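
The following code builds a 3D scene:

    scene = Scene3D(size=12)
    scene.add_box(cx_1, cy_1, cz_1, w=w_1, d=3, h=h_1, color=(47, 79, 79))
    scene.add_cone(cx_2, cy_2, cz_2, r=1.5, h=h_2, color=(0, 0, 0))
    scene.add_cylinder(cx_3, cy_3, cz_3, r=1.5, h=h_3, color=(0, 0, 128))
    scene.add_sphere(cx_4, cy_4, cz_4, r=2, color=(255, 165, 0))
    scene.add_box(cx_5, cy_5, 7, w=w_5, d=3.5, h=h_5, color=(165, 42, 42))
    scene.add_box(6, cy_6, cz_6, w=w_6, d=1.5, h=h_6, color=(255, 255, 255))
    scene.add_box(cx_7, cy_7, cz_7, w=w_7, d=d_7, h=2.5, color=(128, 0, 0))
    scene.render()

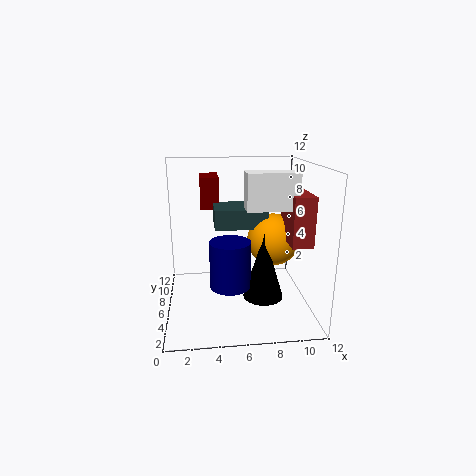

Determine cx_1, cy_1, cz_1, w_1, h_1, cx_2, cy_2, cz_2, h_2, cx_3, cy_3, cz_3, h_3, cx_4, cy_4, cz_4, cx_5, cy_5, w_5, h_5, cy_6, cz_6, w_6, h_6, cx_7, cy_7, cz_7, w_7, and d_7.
cx_1 = 4
cy_1 = 3.5
cz_1 = 7.5
w_1 = 4
h_1 = 1.5
cx_2 = 7.5
cy_2 = 2.5
cz_2 = 2.5
h_2 = 5
cx_3 = 5
cy_3 = 2.5
cz_3 = 3.5
h_3 = 3.5
cx_4 = 8.5
cy_4 = 4
cz_4 = 6.5
cx_5 = 9
cy_5 = 0.5
w_5 = 1.5
h_5 = 3.5
cy_6 = 1
cz_6 = 9.5
w_6 = 3.5
h_6 = 2.5
cx_7 = 3
cy_7 = 6
cz_7 = 8.5
w_7 = 1.5
d_7 = 3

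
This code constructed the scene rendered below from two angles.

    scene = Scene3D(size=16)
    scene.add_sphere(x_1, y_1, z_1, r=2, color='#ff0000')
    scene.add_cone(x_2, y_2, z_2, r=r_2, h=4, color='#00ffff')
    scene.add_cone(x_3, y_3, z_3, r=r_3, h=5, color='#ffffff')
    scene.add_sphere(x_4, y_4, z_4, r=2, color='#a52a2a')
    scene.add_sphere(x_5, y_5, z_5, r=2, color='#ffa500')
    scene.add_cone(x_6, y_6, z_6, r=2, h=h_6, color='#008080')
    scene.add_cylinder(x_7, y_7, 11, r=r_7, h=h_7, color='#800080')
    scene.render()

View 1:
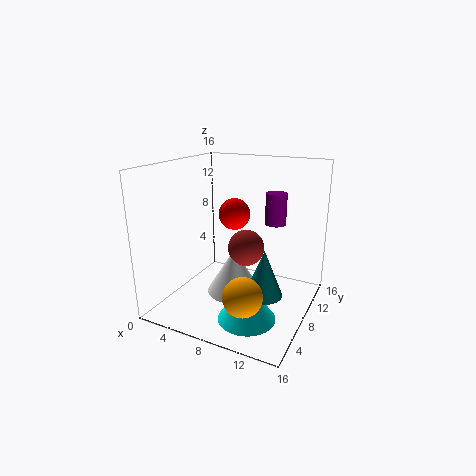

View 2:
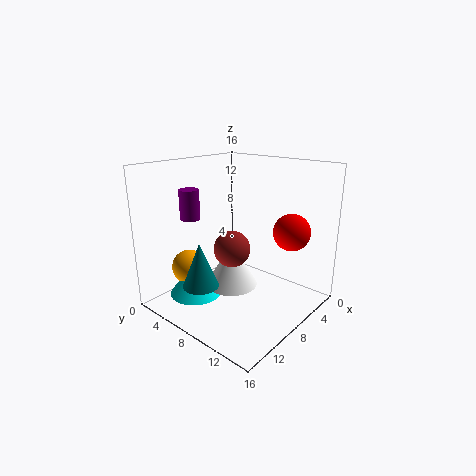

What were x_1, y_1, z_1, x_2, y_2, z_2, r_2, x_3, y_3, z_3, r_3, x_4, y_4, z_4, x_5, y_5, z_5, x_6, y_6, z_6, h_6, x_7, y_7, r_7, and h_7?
x_1 = 5; y_1 = 13; z_1 = 9; x_2 = 11; y_2 = 4; z_2 = 1; r_2 = 3; x_3 = 8; y_3 = 7; z_3 = 2; r_3 = 3; x_4 = 9; y_4 = 8; z_4 = 7; x_5 = 11; y_5 = 3; z_5 = 4; x_6 = 12; y_6 = 6; z_6 = 3; h_6 = 5; x_7 = 13; y_7 = 6; r_7 = 1; h_7 = 3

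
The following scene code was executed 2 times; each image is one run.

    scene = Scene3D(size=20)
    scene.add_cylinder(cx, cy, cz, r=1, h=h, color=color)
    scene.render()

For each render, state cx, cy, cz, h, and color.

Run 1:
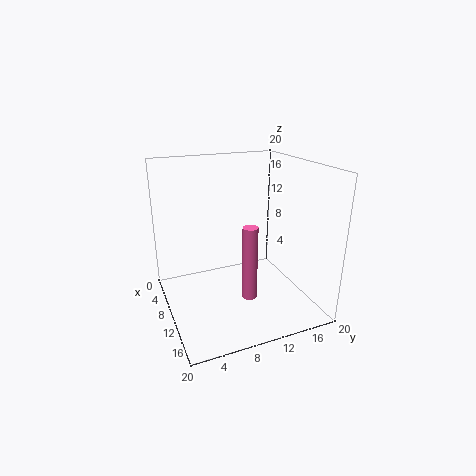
cx = 14
cy = 10
cz = 3
h = 10
color = 'hotpink'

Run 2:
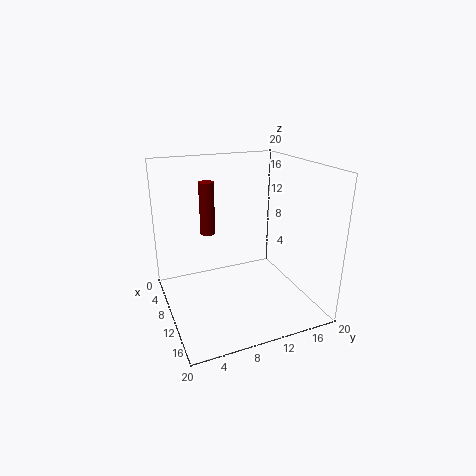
cx = 9
cy = 6
cz = 11
h = 7
color = 'maroon'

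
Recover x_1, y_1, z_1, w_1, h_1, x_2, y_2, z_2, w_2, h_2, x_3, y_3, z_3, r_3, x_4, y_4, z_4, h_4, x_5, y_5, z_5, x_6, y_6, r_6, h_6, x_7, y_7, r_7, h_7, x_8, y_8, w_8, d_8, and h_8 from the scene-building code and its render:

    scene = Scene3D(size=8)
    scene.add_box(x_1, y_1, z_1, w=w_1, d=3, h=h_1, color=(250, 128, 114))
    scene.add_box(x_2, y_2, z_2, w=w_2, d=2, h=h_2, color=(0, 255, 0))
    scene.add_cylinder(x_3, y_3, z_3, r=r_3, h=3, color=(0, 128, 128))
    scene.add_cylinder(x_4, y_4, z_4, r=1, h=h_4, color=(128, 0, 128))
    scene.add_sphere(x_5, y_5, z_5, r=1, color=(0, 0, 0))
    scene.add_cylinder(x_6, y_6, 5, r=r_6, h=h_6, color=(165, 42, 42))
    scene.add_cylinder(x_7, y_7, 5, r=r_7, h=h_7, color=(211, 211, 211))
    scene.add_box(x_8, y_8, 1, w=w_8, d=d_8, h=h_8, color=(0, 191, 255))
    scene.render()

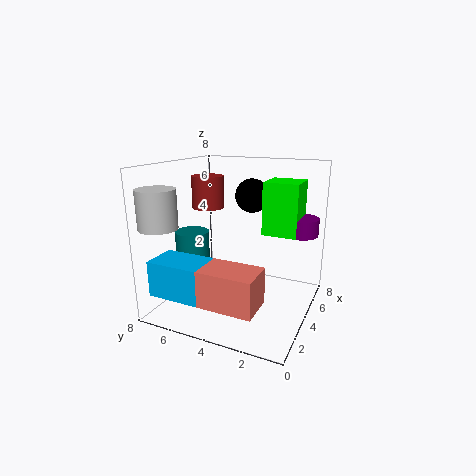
x_1 = 1; y_1 = 2; z_1 = 1; w_1 = 2; h_1 = 2; x_2 = 5; y_2 = 1; z_2 = 4; w_2 = 2; h_2 = 3; x_3 = 4; y_3 = 7; z_3 = 1; r_3 = 1; x_4 = 6; y_4 = 1; z_4 = 4; h_4 = 1; x_5 = 6; y_5 = 4; z_5 = 6; x_6 = 6; y_6 = 7; r_6 = 1; h_6 = 2; x_7 = 1; y_7 = 7; r_7 = 1; h_7 = 2; x_8 = 1; y_8 = 5; w_8 = 2; d_8 = 3; h_8 = 2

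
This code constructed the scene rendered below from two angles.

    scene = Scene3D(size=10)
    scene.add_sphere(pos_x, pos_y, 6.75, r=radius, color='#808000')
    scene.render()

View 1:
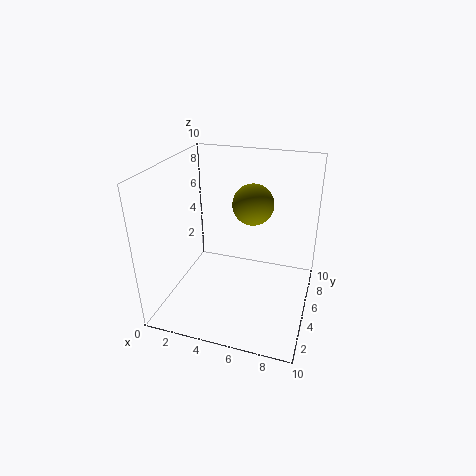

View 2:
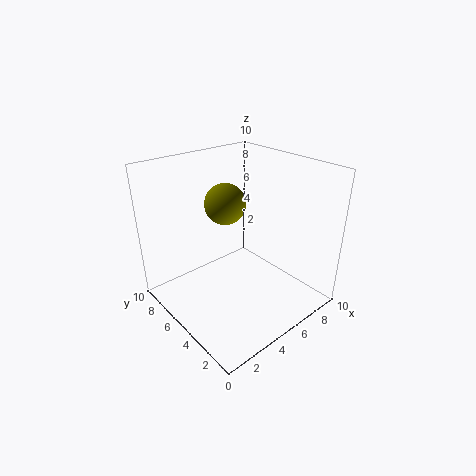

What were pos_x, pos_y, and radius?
pos_x = 5.5; pos_y = 7; radius = 1.5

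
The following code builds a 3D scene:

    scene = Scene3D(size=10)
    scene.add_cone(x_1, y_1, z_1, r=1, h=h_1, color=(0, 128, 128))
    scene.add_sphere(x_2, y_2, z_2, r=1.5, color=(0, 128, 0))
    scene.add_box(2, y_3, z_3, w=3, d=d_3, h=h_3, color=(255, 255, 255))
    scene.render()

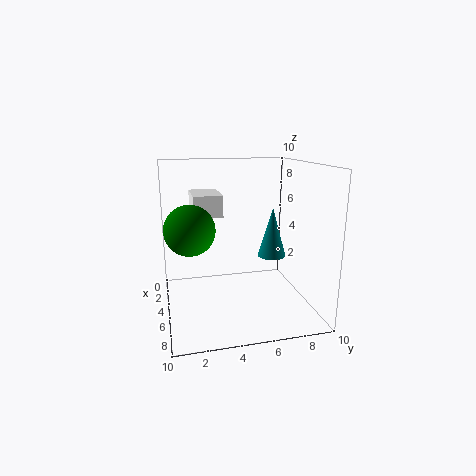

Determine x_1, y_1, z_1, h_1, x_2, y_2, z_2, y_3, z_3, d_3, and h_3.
x_1 = 5
y_1 = 7.5
z_1 = 3.5
h_1 = 3.5
x_2 = 7.5
y_2 = 1.5
z_2 = 6.5
y_3 = 2
z_3 = 6.5
d_3 = 2
h_3 = 1.5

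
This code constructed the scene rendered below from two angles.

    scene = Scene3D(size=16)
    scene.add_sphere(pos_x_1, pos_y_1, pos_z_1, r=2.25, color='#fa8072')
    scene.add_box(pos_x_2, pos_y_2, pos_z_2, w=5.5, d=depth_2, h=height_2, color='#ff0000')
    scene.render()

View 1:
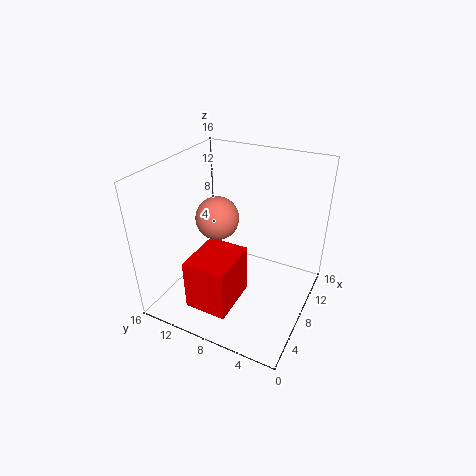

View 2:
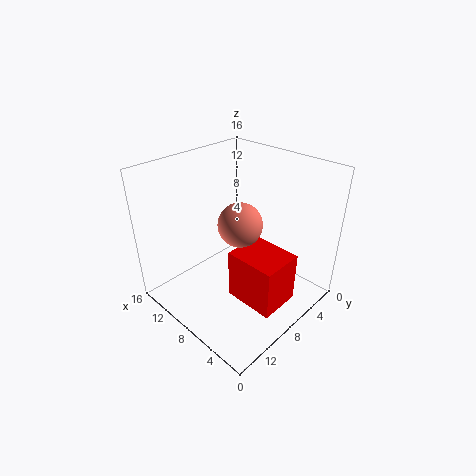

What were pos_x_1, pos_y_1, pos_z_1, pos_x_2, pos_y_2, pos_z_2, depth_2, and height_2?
pos_x_1 = 6.25
pos_y_1 = 9.5
pos_z_1 = 11
pos_x_2 = 1.25
pos_y_2 = 6.25
pos_z_2 = 2.5
depth_2 = 4.5
height_2 = 5.5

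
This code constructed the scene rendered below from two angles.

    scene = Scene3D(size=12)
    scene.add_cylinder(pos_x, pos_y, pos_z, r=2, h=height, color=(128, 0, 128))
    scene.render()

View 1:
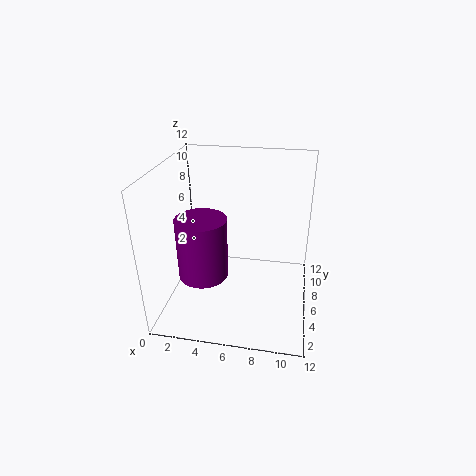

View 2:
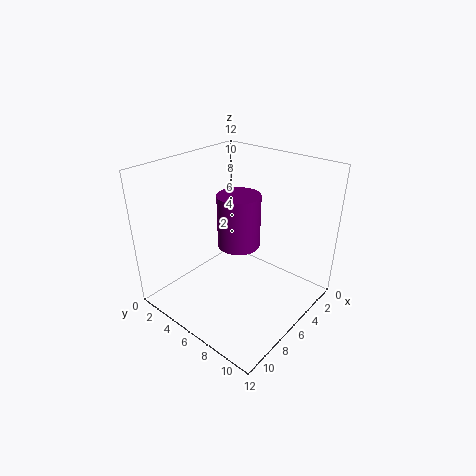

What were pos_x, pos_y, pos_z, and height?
pos_x = 3.5, pos_y = 4, pos_z = 3.5, height = 5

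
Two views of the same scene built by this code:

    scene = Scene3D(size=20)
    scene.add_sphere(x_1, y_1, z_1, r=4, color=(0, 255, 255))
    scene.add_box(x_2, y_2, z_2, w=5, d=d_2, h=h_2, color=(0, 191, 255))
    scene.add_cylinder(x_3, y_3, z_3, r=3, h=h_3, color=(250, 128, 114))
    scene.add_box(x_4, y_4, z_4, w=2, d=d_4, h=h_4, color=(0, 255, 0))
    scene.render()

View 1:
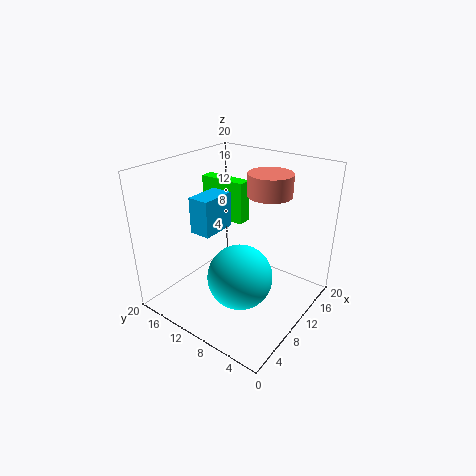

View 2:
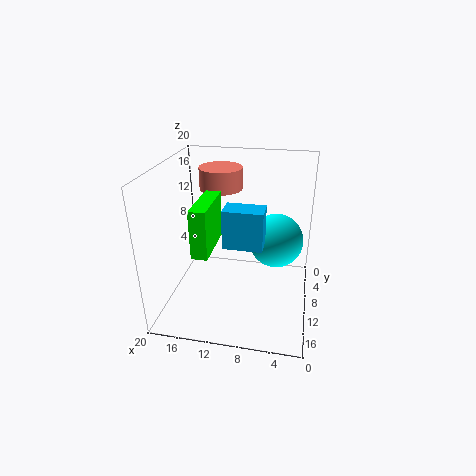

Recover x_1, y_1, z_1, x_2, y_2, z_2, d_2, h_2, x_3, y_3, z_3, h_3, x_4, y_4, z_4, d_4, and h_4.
x_1 = 5
y_1 = 6
z_1 = 8
x_2 = 6
y_2 = 12
z_2 = 11
d_2 = 3
h_2 = 5
x_3 = 13
y_3 = 7
z_3 = 16
h_3 = 3
x_4 = 12
y_4 = 11
z_4 = 11
d_4 = 7
h_4 = 6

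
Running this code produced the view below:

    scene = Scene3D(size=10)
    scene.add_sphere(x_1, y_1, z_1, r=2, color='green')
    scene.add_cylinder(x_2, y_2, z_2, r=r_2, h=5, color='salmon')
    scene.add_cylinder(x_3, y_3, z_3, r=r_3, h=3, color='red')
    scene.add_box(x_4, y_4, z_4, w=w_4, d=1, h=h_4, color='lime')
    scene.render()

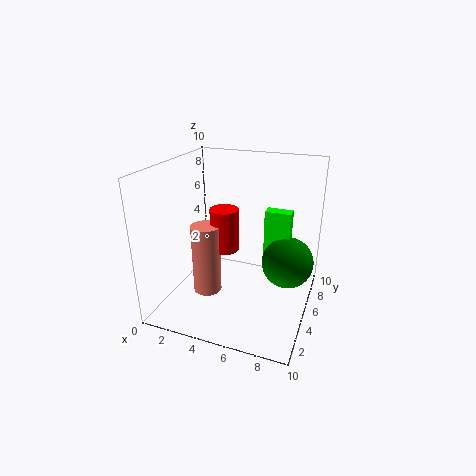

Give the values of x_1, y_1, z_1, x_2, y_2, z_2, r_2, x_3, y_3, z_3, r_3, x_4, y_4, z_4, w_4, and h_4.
x_1 = 8, y_1 = 8, z_1 = 2, x_2 = 3, y_2 = 4, z_2 = 1, r_2 = 1, x_3 = 4, y_3 = 5, z_3 = 4, r_3 = 1, x_4 = 6, y_4 = 8, z_4 = 2, w_4 = 2, h_4 = 4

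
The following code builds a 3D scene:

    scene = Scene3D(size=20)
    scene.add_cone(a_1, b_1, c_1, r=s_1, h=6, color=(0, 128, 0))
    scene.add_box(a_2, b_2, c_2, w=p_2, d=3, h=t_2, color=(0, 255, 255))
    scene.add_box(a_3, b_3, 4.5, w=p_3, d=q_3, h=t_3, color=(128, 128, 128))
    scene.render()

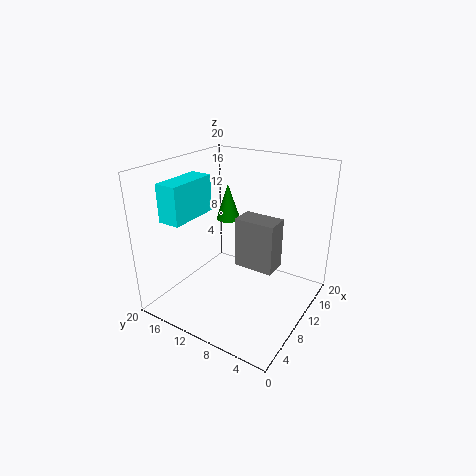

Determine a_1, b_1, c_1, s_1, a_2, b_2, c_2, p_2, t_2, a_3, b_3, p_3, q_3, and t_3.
a_1 = 18
b_1 = 17
c_1 = 8.5
s_1 = 2
a_2 = 2.5
b_2 = 14
c_2 = 13.5
p_2 = 7
t_2 = 5
a_3 = 11.5
b_3 = 5.5
p_3 = 3.5
q_3 = 6
t_3 = 7.5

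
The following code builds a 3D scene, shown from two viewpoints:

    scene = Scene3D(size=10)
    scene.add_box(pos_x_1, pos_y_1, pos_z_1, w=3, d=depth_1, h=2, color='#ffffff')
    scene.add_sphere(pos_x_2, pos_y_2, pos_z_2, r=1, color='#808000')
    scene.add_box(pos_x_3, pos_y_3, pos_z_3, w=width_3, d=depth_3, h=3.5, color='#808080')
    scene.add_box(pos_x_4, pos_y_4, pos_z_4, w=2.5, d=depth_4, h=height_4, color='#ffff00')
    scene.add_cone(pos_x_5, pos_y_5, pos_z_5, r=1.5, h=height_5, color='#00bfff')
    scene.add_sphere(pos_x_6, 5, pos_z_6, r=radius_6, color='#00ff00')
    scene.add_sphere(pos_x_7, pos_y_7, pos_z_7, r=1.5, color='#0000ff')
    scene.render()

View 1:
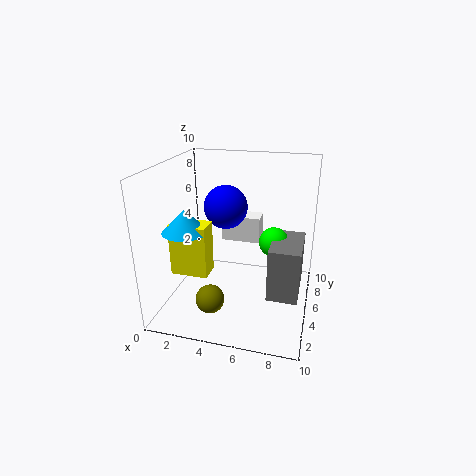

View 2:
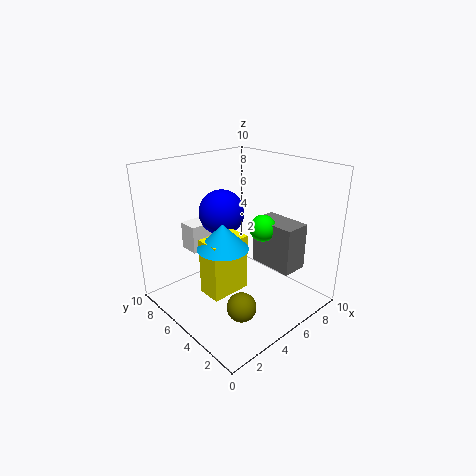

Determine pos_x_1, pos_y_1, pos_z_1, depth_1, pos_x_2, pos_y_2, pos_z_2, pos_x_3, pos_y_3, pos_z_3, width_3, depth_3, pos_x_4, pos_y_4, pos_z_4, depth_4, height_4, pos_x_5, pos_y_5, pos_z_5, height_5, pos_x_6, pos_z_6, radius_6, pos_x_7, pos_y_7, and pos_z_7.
pos_x_1 = 3; pos_y_1 = 7.5; pos_z_1 = 3.5; depth_1 = 1.5; pos_x_2 = 3.5; pos_y_2 = 3; pos_z_2 = 1; pos_x_3 = 7.5; pos_y_3 = 2.5; pos_z_3 = 2; width_3 = 2; depth_3 = 3.5; pos_x_4 = 1; pos_y_4 = 2.5; pos_z_4 = 3; depth_4 = 1.5; height_4 = 3.5; pos_x_5 = 2; pos_y_5 = 3; pos_z_5 = 6; height_5 = 1.5; pos_x_6 = 7.5; pos_z_6 = 5; radius_6 = 1; pos_x_7 = 4; pos_y_7 = 5.5; pos_z_7 = 7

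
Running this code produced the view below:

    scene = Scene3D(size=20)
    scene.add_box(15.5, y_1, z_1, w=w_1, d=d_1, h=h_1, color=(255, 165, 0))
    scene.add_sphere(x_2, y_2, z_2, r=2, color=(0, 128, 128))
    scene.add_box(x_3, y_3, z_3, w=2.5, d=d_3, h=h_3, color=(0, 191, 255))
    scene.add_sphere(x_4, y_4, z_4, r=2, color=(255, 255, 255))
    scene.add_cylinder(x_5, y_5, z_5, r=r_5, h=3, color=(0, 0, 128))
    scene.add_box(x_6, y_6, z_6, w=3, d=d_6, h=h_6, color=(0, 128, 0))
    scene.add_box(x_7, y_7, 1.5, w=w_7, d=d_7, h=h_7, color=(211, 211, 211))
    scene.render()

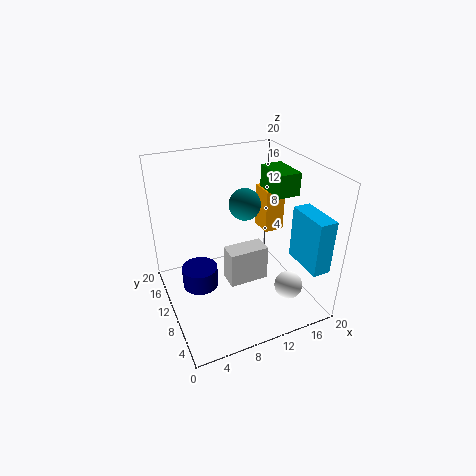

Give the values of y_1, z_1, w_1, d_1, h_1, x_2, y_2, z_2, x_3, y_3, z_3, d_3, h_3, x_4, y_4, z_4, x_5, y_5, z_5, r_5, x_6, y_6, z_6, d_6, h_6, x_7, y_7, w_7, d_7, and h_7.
y_1 = 12, z_1 = 8.5, w_1 = 3, d_1 = 3.5, h_1 = 6.5, x_2 = 10, y_2 = 8, z_2 = 16, x_3 = 17, y_3 = 1.5, z_3 = 7, d_3 = 6, h_3 = 7.5, x_4 = 16, y_4 = 5.5, z_4 = 3, x_5 = 4.5, y_5 = 11, z_5 = 3, r_5 = 2.5, x_6 = 14, y_6 = 6.5, z_6 = 16.5, d_6 = 5, h_6 = 3, x_7 = 9, y_7 = 10, w_7 = 6, d_7 = 3, h_7 = 5.5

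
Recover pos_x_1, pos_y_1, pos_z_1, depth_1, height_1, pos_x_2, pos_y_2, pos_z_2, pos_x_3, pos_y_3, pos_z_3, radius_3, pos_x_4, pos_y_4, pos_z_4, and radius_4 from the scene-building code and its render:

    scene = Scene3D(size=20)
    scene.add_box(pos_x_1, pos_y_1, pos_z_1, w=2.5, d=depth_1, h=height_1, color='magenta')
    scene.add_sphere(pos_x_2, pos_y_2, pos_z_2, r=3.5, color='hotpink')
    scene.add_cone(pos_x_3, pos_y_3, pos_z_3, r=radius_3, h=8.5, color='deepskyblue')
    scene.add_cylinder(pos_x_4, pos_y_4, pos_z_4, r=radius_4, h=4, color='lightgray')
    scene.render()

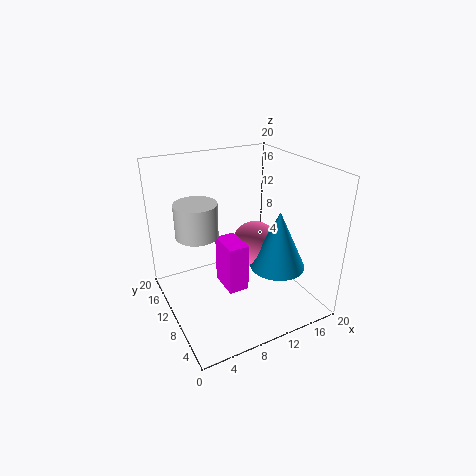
pos_x_1 = 5.5; pos_y_1 = 3.5; pos_z_1 = 6.5; depth_1 = 4; height_1 = 6; pos_x_2 = 14; pos_y_2 = 12; pos_z_2 = 7; pos_x_3 = 15.5; pos_y_3 = 8; pos_z_3 = 5; radius_3 = 4; pos_x_4 = 3; pos_y_4 = 7; pos_z_4 = 13.5; radius_4 = 2.5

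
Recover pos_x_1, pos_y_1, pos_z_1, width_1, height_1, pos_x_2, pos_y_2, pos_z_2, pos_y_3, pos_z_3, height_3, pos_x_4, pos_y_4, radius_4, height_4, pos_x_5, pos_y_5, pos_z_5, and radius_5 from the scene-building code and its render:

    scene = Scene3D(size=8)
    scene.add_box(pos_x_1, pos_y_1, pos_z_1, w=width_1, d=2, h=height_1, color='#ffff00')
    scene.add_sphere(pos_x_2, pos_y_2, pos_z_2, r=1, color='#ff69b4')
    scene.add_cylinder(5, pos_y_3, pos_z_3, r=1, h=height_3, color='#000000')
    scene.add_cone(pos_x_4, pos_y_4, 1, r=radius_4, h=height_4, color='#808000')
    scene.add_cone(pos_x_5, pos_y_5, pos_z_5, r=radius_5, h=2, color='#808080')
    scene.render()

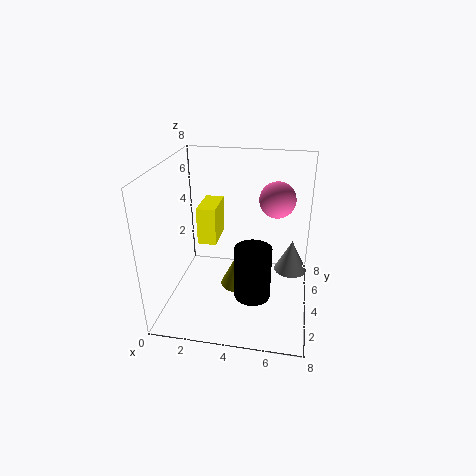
pos_x_1 = 2
pos_y_1 = 3
pos_z_1 = 4
width_1 = 1
height_1 = 2
pos_x_2 = 6
pos_y_2 = 5
pos_z_2 = 6
pos_y_3 = 3
pos_z_3 = 1
height_3 = 3
pos_x_4 = 4
pos_y_4 = 4
radius_4 = 1
height_4 = 2
pos_x_5 = 7
pos_y_5 = 6
pos_z_5 = 1
radius_5 = 1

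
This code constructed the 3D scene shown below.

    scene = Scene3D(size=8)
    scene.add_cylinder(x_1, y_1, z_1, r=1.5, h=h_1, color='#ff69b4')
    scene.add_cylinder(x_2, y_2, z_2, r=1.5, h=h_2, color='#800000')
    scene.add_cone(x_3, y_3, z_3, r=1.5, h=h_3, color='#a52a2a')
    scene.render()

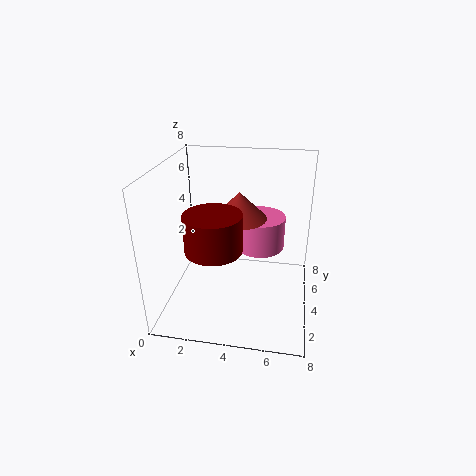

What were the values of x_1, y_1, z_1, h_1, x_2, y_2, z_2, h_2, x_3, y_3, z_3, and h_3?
x_1 = 5, y_1 = 6, z_1 = 2.5, h_1 = 2, x_2 = 3, y_2 = 2.5, z_2 = 4, h_2 = 2, x_3 = 4, y_3 = 4.5, z_3 = 5, h_3 = 1.5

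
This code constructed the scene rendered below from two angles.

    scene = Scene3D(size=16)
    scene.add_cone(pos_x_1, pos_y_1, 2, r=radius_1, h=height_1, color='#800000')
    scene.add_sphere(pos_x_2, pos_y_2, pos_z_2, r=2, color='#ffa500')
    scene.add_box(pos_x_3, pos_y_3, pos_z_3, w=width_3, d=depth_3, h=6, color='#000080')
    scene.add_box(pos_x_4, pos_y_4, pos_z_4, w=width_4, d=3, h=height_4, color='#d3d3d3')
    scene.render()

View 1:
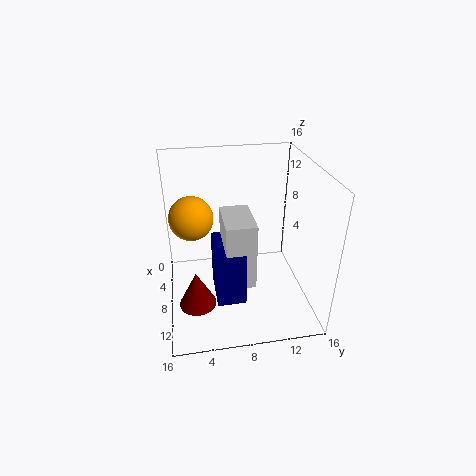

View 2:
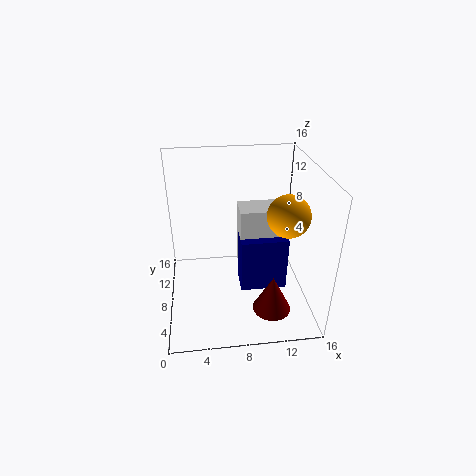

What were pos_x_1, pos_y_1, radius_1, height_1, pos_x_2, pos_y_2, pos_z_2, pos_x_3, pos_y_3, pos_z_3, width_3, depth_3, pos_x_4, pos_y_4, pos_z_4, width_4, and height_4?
pos_x_1 = 11, pos_y_1 = 3, radius_1 = 2, height_1 = 4, pos_x_2 = 12, pos_y_2 = 3, pos_z_2 = 13, pos_x_3 = 8, pos_y_3 = 5, pos_z_3 = 3, width_3 = 5, depth_3 = 3, pos_x_4 = 8, pos_y_4 = 6, pos_z_4 = 5, width_4 = 5, height_4 = 7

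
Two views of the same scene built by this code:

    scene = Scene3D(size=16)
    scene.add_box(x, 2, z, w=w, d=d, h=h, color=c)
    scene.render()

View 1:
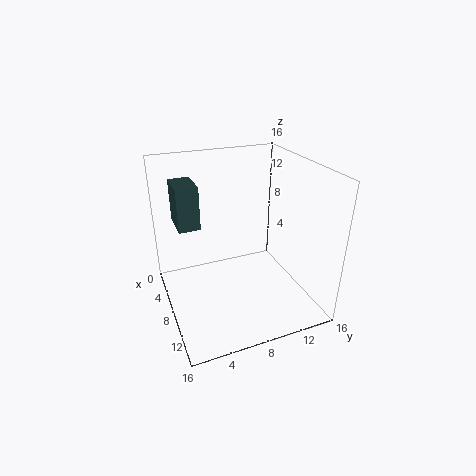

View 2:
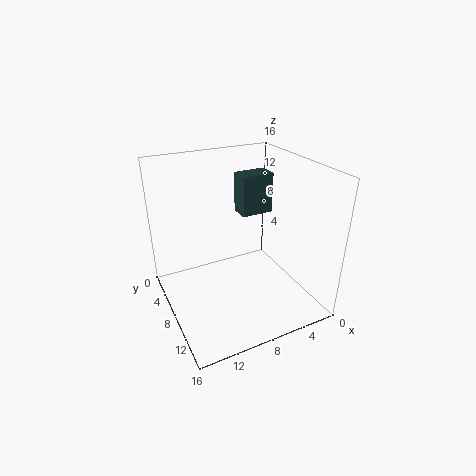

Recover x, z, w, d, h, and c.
x = 1.5; z = 8.5; w = 4; d = 2.5; h = 5; c = 'darkslategray'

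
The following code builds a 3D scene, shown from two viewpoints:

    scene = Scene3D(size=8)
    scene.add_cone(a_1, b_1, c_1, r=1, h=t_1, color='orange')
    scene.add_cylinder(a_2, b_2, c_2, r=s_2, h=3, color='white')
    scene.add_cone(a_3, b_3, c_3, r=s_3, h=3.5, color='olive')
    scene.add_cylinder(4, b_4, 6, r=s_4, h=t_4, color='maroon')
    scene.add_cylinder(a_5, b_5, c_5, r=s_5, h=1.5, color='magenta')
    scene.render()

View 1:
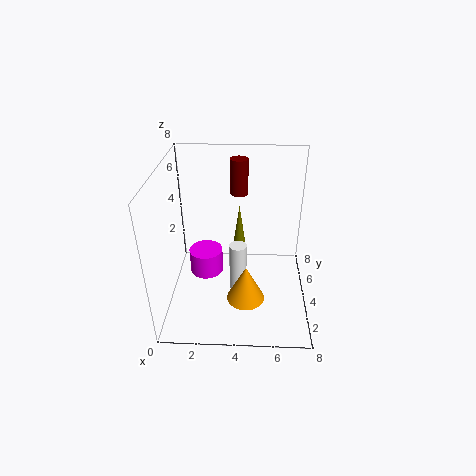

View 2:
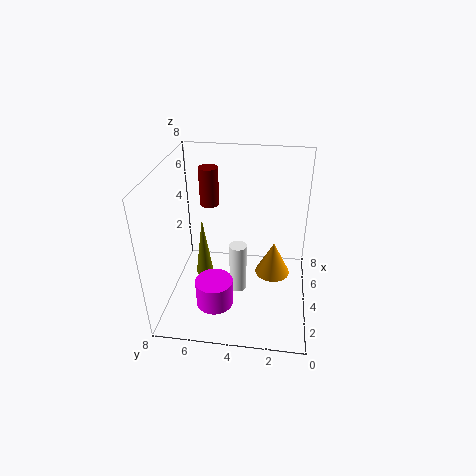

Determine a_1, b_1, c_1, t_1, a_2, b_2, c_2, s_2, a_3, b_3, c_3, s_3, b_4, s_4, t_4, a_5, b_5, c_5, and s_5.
a_1 = 4.5
b_1 = 2
c_1 = 1.5
t_1 = 2
a_2 = 4
b_2 = 4
c_2 = 0.5
s_2 = 0.5
a_3 = 4
b_3 = 6
c_3 = 1.5
s_3 = 0.5
b_4 = 5.5
s_4 = 0.5
t_4 = 2
a_5 = 2
b_5 = 5
c_5 = 1
s_5 = 1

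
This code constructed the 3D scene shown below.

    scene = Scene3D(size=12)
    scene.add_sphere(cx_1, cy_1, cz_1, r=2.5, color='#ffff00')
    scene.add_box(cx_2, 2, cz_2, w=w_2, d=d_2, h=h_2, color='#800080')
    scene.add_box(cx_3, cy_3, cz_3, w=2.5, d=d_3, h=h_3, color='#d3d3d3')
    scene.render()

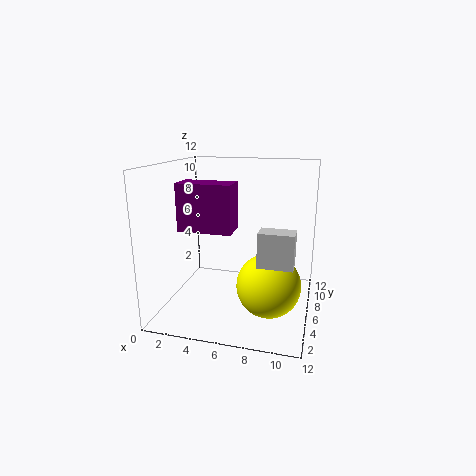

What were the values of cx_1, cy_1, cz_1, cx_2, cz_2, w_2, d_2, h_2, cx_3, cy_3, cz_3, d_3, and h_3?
cx_1 = 9
cy_1 = 4
cz_1 = 3
cx_2 = 2.5
cz_2 = 7.5
w_2 = 4
d_2 = 2
h_2 = 3.5
cx_3 = 8.5
cy_3 = 1.5
cz_3 = 5.5
d_3 = 1.5
h_3 = 2.5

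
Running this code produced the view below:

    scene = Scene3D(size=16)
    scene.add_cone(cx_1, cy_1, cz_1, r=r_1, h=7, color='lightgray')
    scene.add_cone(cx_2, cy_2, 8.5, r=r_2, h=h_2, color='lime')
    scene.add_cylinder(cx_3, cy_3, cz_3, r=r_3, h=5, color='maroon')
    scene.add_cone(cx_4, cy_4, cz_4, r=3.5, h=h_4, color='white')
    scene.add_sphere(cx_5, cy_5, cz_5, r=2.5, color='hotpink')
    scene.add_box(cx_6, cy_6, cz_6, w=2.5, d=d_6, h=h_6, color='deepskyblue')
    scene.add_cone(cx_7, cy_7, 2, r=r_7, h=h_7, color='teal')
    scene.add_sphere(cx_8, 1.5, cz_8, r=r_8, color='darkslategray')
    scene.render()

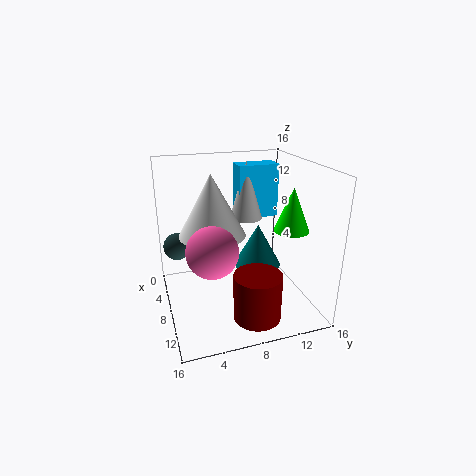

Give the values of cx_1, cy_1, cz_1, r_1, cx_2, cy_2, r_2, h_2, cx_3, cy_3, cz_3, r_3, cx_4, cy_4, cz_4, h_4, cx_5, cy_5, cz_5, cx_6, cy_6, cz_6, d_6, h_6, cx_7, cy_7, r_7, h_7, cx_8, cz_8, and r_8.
cx_1 = 3.5, cy_1 = 10.5, cz_1 = 8.5, r_1 = 2, cx_2 = 9, cy_2 = 14, r_2 = 2, h_2 = 5, cx_3 = 13, cy_3 = 8.5, cz_3 = 1, r_3 = 2.5, cx_4 = 8.5, cy_4 = 5, cz_4 = 9, h_4 = 6.5, cx_5 = 12.5, cy_5 = 4, cz_5 = 9, cx_6 = 1.5, cy_6 = 9.5, cz_6 = 8.5, d_6 = 5, h_6 = 6.5, cx_7 = 4, cy_7 = 12, r_7 = 3, h_7 = 5.5, cx_8 = 6, cz_8 = 7, r_8 = 1.5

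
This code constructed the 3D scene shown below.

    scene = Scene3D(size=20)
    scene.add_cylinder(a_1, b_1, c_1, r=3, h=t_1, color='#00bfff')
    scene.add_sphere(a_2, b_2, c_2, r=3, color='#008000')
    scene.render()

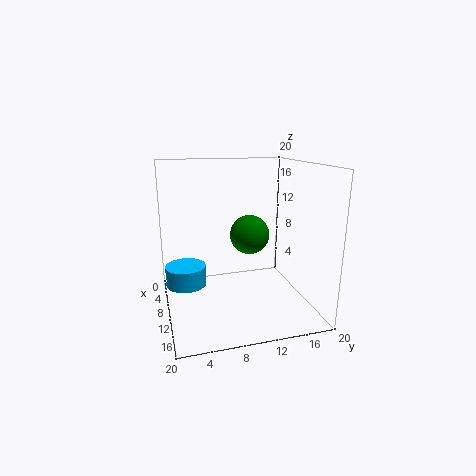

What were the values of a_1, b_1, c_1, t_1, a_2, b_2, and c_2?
a_1 = 6, b_1 = 3, c_1 = 2, t_1 = 3, a_2 = 6, b_2 = 13, c_2 = 9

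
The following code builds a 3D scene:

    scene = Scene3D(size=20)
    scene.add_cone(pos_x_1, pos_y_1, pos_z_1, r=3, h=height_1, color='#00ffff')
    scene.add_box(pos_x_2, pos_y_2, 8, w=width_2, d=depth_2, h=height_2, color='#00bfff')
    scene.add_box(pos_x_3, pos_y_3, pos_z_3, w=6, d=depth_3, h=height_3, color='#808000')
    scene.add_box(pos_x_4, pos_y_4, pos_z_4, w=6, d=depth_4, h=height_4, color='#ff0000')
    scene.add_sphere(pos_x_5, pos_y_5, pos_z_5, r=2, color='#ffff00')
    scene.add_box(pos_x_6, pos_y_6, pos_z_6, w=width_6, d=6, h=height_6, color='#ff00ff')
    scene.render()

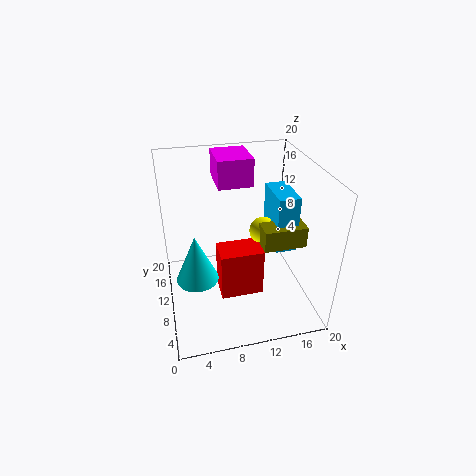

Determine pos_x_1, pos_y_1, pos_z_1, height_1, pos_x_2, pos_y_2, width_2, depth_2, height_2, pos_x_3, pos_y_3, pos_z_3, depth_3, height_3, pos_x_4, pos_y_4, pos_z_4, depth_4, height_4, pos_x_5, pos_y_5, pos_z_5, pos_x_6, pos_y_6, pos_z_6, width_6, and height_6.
pos_x_1 = 4
pos_y_1 = 10
pos_z_1 = 4
height_1 = 7
pos_x_2 = 15
pos_y_2 = 8
width_2 = 3
depth_2 = 6
height_2 = 8
pos_x_3 = 13
pos_y_3 = 7
pos_z_3 = 9
depth_3 = 3
height_3 = 3
pos_x_4 = 7
pos_y_4 = 7
pos_z_4 = 2
depth_4 = 4
height_4 = 7
pos_x_5 = 14
pos_y_5 = 11
pos_z_5 = 10
pos_x_6 = 8
pos_y_6 = 13
pos_z_6 = 16
width_6 = 5
height_6 = 4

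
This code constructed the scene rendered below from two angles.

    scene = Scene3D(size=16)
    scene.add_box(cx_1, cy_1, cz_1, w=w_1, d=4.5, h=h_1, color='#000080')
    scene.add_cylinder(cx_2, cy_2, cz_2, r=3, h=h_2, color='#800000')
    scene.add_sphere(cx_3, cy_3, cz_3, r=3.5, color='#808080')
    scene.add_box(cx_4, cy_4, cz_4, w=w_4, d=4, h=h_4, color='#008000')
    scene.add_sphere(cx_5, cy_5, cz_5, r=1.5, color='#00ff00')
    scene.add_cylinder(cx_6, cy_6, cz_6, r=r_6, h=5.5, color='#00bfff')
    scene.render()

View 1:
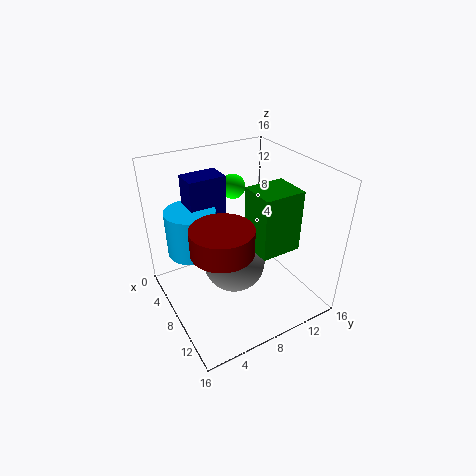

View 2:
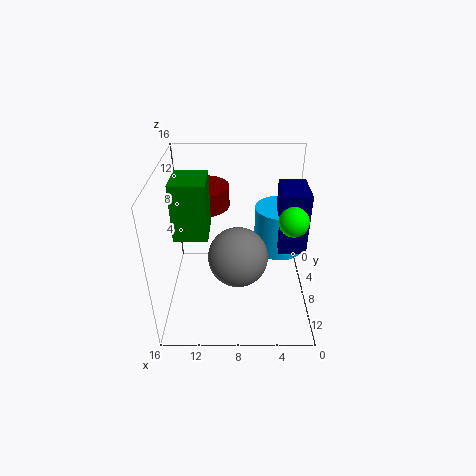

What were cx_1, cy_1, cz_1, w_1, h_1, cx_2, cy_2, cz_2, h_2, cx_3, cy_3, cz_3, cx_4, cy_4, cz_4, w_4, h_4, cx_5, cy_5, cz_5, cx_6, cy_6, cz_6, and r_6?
cx_1 = 0.5, cy_1 = 4.5, cz_1 = 6.5, w_1 = 3, h_1 = 7, cx_2 = 12, cy_2 = 4, cz_2 = 10, h_2 = 2.5, cx_3 = 8, cy_3 = 7.5, cz_3 = 5, cx_4 = 11, cy_4 = 7, cz_4 = 9.5, w_4 = 3.5, h_4 = 6, cx_5 = 2.5, cy_5 = 10.5, cz_5 = 11.5, cx_6 = 3, cy_6 = 4.5, cz_6 = 4.5, r_6 = 3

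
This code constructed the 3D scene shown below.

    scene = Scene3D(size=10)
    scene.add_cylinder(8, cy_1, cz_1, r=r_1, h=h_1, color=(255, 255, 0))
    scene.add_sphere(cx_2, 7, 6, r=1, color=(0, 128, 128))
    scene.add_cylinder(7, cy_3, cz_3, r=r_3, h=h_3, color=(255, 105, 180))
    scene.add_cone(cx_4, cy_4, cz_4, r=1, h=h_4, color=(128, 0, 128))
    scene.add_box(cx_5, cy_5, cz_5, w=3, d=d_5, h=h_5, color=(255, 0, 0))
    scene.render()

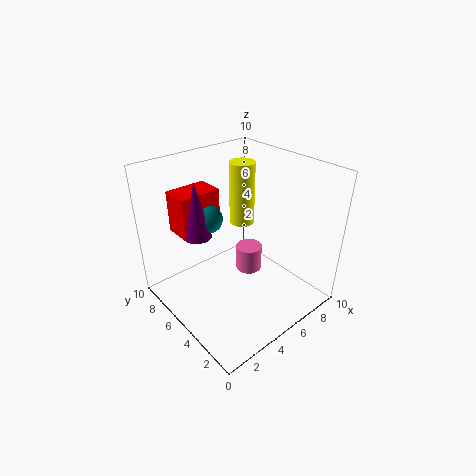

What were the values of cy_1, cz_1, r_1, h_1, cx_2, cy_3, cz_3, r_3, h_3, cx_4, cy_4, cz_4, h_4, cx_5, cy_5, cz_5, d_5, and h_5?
cy_1 = 8
cz_1 = 4
r_1 = 1
h_1 = 5
cx_2 = 4
cy_3 = 6
cz_3 = 1
r_3 = 1
h_3 = 2
cx_4 = 3
cy_4 = 7
cz_4 = 5
h_4 = 4
cx_5 = 2
cy_5 = 7
cz_5 = 5
d_5 = 2
h_5 = 3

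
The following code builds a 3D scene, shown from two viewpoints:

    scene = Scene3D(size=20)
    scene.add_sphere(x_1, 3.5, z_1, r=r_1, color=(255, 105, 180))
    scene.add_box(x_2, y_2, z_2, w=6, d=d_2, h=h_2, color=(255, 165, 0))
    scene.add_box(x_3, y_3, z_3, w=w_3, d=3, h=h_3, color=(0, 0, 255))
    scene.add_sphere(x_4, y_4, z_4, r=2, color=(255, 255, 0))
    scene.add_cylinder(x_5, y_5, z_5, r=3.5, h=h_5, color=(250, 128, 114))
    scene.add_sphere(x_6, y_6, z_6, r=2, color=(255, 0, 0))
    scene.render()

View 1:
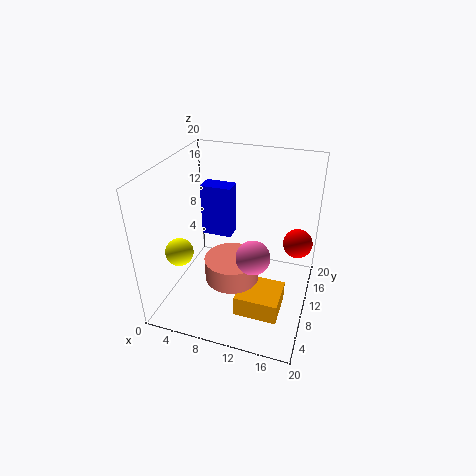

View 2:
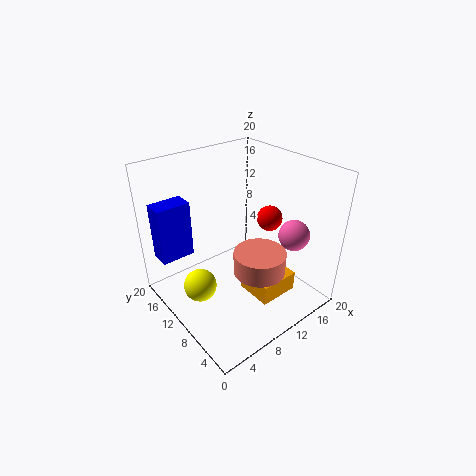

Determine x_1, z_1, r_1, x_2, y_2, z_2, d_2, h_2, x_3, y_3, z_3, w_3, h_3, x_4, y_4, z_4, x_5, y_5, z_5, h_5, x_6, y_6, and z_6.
x_1 = 14, z_1 = 12, r_1 = 2, x_2 = 11, y_2 = 5, z_2 = 0.5, d_2 = 5.5, h_2 = 3, x_3 = 1.5, y_3 = 16.5, z_3 = 5.5, w_3 = 5, h_3 = 8.5, x_4 = 2, y_4 = 7.5, z_4 = 7.5, x_5 = 10.5, y_5 = 6, z_5 = 6.5, h_5 = 3, x_6 = 18, y_6 = 12, z_6 = 9.5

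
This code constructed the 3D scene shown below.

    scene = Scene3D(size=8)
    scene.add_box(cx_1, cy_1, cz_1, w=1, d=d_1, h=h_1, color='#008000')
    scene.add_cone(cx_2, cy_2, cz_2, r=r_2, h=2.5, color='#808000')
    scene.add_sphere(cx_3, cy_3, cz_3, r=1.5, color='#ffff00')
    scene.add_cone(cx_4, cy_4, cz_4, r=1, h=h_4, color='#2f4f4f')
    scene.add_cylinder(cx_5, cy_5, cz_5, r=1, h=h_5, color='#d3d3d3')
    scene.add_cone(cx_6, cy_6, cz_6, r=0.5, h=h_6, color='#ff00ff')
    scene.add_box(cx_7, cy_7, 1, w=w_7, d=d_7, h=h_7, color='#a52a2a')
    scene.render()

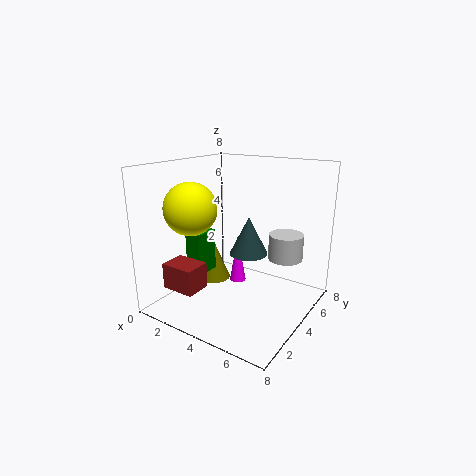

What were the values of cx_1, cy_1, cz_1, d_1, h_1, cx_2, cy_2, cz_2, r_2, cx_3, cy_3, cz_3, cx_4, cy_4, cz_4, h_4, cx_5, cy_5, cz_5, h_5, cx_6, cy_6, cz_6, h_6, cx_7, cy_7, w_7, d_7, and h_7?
cx_1 = 1
cy_1 = 3
cz_1 = 1.5
d_1 = 1.5
h_1 = 2.5
cx_2 = 1.5
cy_2 = 5
cz_2 = 0.5
r_2 = 1
cx_3 = 1.5
cy_3 = 3
cz_3 = 5.5
cx_4 = 5
cy_4 = 3.5
cz_4 = 3.5
h_4 = 2
cx_5 = 6
cy_5 = 6
cz_5 = 2.5
h_5 = 1.5
cx_6 = 3
cy_6 = 5.5
cz_6 = 0.5
h_6 = 3
cx_7 = 0.5
cy_7 = 1.5
w_7 = 2
d_7 = 1.5
h_7 = 1.5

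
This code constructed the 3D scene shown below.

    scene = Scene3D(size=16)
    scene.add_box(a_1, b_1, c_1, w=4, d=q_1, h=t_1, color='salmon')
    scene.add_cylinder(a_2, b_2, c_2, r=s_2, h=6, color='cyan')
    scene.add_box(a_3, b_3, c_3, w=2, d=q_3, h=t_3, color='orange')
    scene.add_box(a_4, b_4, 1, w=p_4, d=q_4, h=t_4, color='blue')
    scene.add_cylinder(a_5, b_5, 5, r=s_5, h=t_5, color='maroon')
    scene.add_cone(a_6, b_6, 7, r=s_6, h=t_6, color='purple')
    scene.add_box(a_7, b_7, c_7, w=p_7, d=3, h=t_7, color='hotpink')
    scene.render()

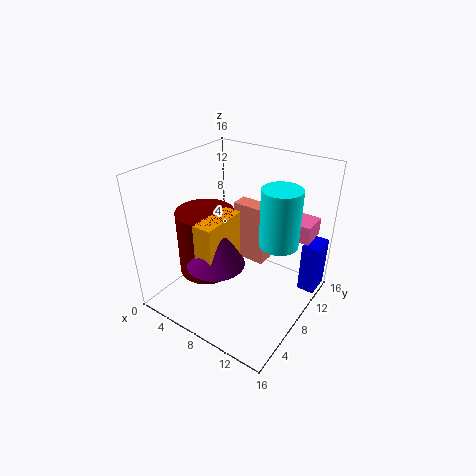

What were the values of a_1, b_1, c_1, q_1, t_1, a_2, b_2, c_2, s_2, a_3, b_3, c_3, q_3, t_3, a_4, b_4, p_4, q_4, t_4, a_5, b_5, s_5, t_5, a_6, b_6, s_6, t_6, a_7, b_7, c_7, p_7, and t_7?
a_1 = 6, b_1 = 10, c_1 = 4, q_1 = 2, t_1 = 7, a_2 = 13, b_2 = 8, c_2 = 9, s_2 = 2, a_3 = 7, b_3 = 2, c_3 = 7, q_3 = 5, t_3 = 5, a_4 = 14, b_4 = 12, p_4 = 2, q_4 = 3, t_4 = 6, a_5 = 6, b_5 = 5, s_5 = 3, t_5 = 7, a_6 = 8, b_6 = 4, s_6 = 3, t_6 = 5, a_7 = 12, b_7 = 11, c_7 = 8, p_7 = 3, t_7 = 2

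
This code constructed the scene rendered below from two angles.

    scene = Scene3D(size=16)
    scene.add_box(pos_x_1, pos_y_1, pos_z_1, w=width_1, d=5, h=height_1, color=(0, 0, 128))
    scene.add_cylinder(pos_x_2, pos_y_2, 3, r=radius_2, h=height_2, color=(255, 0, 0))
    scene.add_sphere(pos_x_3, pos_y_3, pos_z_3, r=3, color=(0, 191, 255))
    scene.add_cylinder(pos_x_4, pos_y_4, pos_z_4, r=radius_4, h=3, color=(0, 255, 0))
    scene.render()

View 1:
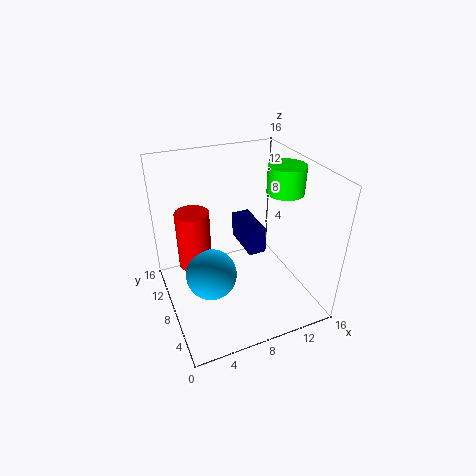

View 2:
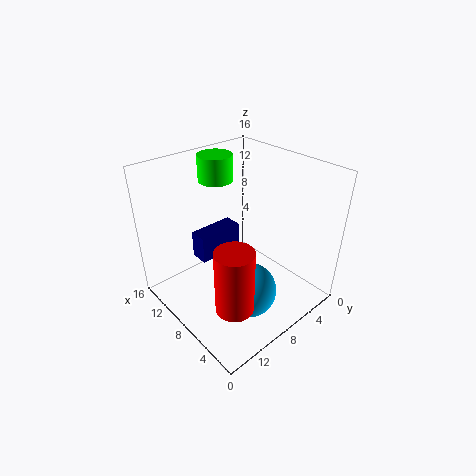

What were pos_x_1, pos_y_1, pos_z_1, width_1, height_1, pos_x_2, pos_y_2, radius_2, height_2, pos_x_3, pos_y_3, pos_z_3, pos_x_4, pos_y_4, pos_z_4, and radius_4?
pos_x_1 = 9
pos_y_1 = 7
pos_z_1 = 6
width_1 = 2
height_1 = 3
pos_x_2 = 4
pos_y_2 = 12
radius_2 = 2
height_2 = 7
pos_x_3 = 5
pos_y_3 = 9
pos_z_3 = 3
pos_x_4 = 13
pos_y_4 = 7
pos_z_4 = 13
radius_4 = 2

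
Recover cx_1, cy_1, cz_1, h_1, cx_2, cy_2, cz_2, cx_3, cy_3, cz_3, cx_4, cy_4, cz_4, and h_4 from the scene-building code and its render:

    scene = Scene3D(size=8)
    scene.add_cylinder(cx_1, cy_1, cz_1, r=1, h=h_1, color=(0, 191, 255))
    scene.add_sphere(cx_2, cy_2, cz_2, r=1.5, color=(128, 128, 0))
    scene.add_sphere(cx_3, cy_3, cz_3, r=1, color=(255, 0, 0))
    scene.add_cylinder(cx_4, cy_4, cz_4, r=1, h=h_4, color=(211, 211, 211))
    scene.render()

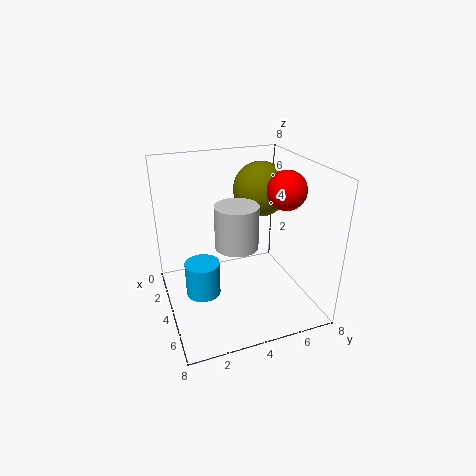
cx_1 = 3.5
cy_1 = 2
cz_1 = 0.5
h_1 = 2
cx_2 = 3.5
cy_2 = 5.5
cz_2 = 6.5
cx_3 = 5.5
cy_3 = 6
cz_3 = 7
cx_4 = 6.5
cy_4 = 3
cz_4 = 5
h_4 = 2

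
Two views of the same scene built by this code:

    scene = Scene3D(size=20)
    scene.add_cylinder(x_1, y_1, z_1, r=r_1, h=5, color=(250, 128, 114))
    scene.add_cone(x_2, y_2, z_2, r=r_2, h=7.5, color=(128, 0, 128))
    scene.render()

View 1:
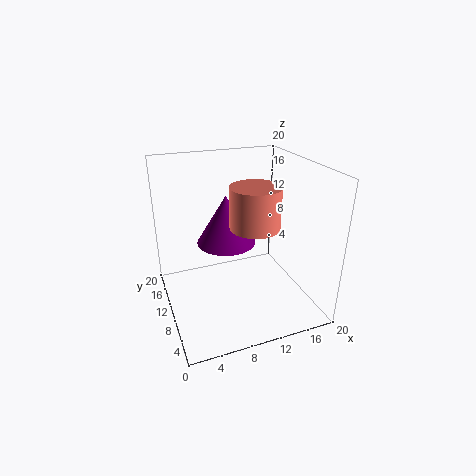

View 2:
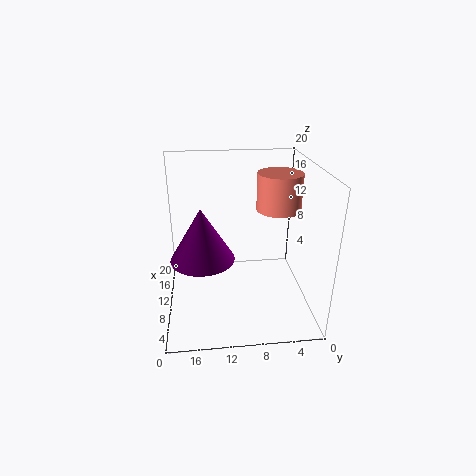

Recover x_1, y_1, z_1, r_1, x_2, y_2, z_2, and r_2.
x_1 = 10; y_1 = 4.5; z_1 = 14; r_1 = 3; x_2 = 10; y_2 = 15; z_2 = 7; r_2 = 4.5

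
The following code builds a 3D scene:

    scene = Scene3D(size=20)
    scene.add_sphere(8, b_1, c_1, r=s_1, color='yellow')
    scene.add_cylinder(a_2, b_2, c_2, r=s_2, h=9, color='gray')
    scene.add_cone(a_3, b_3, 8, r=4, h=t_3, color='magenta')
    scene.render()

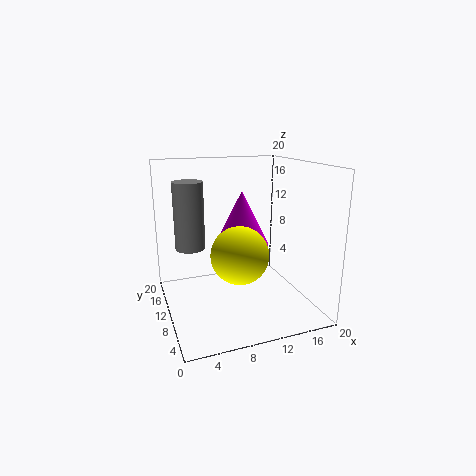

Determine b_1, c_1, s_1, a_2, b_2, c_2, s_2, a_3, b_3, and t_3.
b_1 = 4; c_1 = 10; s_1 = 3.5; a_2 = 3.5; b_2 = 11; c_2 = 9; s_2 = 2; a_3 = 11.5; b_3 = 12.5; t_3 = 8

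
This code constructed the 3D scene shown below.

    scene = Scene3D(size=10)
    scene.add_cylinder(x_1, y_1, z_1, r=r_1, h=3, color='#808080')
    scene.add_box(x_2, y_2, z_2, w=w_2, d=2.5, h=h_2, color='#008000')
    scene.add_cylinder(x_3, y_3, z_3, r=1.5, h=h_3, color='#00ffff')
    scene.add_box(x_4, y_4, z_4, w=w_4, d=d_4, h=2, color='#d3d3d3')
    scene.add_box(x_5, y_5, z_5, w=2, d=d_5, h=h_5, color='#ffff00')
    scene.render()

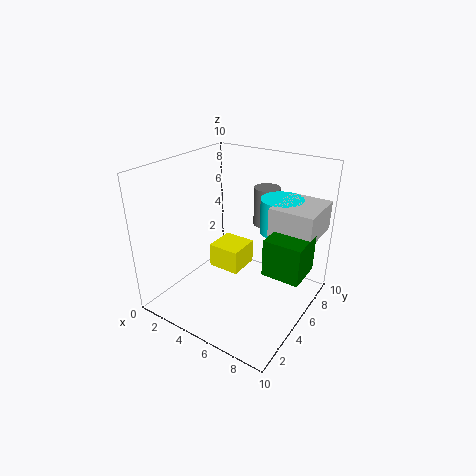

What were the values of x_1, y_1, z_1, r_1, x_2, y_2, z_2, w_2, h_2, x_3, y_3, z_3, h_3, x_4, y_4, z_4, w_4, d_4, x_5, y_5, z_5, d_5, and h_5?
x_1 = 5; y_1 = 9; z_1 = 4.5; r_1 = 1; x_2 = 7.5; y_2 = 4; z_2 = 3.5; w_2 = 2.5; h_2 = 2.5; x_3 = 7; y_3 = 7.5; z_3 = 5; h_3 = 2.5; x_4 = 7; y_4 = 5.5; z_4 = 5.5; w_4 = 3; d_4 = 3.5; x_5 = 4.5; y_5 = 2.5; z_5 = 4; d_5 = 2; h_5 = 1.5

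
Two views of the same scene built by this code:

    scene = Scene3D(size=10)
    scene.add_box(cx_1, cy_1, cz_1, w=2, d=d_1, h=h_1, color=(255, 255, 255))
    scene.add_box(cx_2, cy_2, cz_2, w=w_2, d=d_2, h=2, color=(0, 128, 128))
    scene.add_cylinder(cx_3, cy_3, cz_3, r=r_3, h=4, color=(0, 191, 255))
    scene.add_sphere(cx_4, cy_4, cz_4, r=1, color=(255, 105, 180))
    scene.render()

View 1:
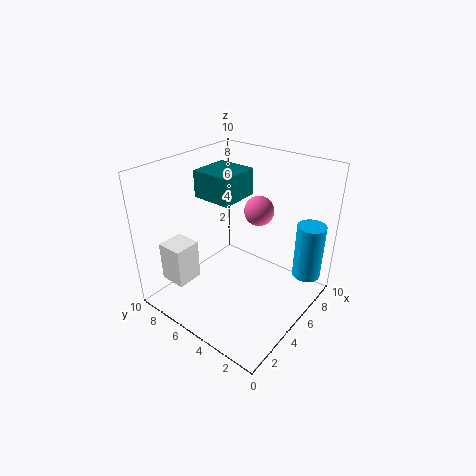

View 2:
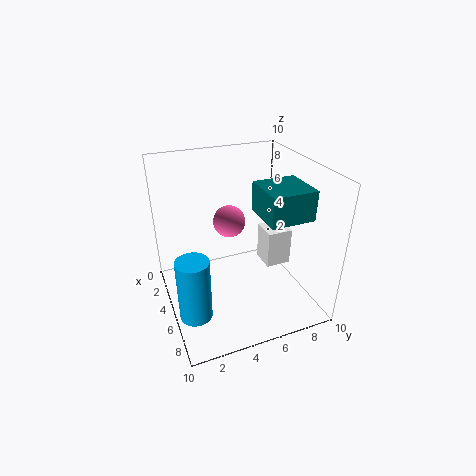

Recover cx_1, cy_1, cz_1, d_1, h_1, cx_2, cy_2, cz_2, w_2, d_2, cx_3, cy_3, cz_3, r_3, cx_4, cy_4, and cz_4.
cx_1 = 2; cy_1 = 8; cz_1 = 1; d_1 = 2; h_1 = 3; cx_2 = 5; cy_2 = 6; cz_2 = 7; w_2 = 3; d_2 = 3; cx_3 = 8; cy_3 = 1; cz_3 = 2; r_3 = 1; cx_4 = 6; cy_4 = 4; cz_4 = 7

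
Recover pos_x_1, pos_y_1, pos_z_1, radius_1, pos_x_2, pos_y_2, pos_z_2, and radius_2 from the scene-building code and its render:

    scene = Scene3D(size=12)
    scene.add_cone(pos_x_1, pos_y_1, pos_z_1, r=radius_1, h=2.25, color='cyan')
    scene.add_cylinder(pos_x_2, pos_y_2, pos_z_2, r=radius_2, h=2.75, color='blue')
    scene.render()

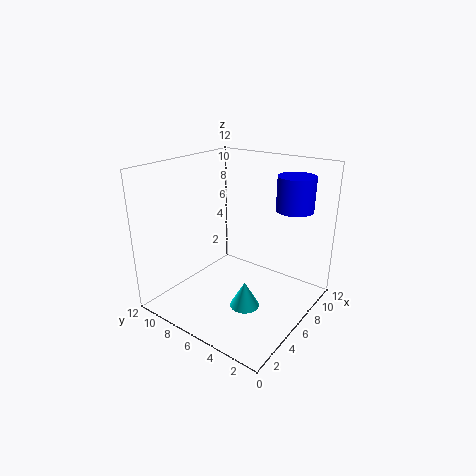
pos_x_1 = 5.25
pos_y_1 = 4.75
pos_z_1 = 0.25
radius_1 = 1.25
pos_x_2 = 8.5
pos_y_2 = 2.25
pos_z_2 = 8.5
radius_2 = 1.5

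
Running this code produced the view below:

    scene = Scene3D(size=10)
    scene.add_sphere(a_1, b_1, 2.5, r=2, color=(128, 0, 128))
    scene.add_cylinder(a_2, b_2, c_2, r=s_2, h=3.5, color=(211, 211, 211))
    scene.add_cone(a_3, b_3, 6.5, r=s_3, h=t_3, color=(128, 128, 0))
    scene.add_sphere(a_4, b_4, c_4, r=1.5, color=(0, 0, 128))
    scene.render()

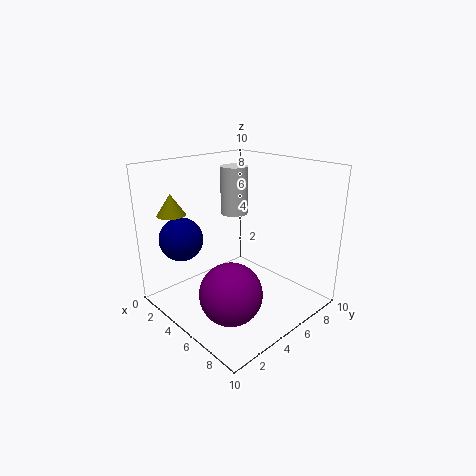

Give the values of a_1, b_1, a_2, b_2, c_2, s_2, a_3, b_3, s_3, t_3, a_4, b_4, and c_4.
a_1 = 7, b_1 = 2.5, a_2 = 3, b_2 = 6.5, c_2 = 6, s_2 = 1, a_3 = 1.5, b_3 = 2, s_3 = 1, t_3 = 1.5, a_4 = 2.5, b_4 = 2, c_4 = 5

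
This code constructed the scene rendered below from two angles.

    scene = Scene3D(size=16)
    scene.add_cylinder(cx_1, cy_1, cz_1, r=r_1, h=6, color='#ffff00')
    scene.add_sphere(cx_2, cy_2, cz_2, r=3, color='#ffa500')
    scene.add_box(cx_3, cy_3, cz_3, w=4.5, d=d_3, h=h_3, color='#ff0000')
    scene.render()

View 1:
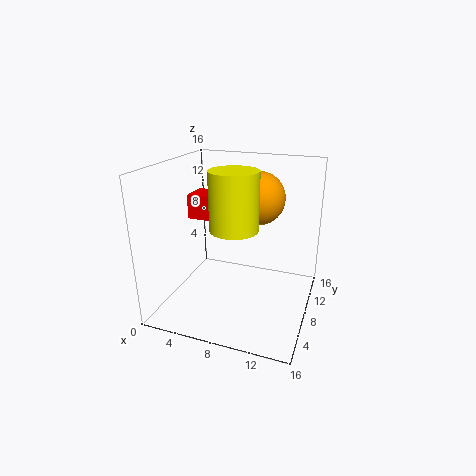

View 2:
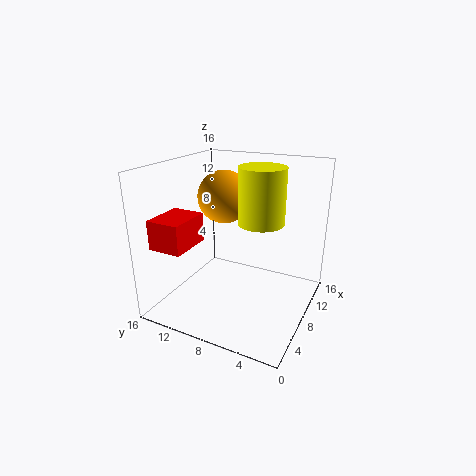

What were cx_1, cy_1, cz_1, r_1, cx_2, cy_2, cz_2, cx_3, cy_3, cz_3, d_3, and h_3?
cx_1 = 8.5
cy_1 = 5.5
cz_1 = 10
r_1 = 2.5
cx_2 = 9.5
cy_2 = 10.5
cz_2 = 12
cx_3 = 0.5
cy_3 = 10.5
cz_3 = 8.5
d_3 = 3.5
h_3 = 3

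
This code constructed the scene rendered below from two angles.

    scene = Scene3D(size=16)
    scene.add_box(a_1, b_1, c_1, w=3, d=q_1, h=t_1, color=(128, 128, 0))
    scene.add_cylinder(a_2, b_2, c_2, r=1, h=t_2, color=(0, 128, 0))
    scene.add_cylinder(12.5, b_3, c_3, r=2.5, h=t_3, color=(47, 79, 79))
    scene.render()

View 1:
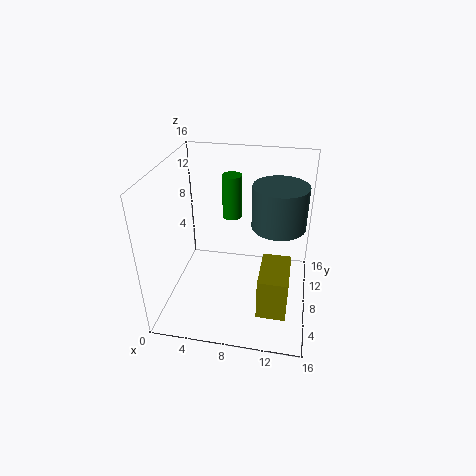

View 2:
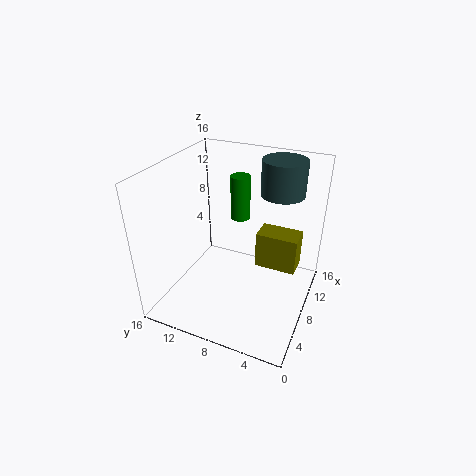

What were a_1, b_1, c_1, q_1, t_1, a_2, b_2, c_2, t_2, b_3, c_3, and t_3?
a_1 = 11
b_1 = 2
c_1 = 2.5
q_1 = 5
t_1 = 4.5
a_2 = 7.5
b_2 = 7.5
c_2 = 11
t_2 = 4.5
b_3 = 4.5
c_3 = 12
t_3 = 4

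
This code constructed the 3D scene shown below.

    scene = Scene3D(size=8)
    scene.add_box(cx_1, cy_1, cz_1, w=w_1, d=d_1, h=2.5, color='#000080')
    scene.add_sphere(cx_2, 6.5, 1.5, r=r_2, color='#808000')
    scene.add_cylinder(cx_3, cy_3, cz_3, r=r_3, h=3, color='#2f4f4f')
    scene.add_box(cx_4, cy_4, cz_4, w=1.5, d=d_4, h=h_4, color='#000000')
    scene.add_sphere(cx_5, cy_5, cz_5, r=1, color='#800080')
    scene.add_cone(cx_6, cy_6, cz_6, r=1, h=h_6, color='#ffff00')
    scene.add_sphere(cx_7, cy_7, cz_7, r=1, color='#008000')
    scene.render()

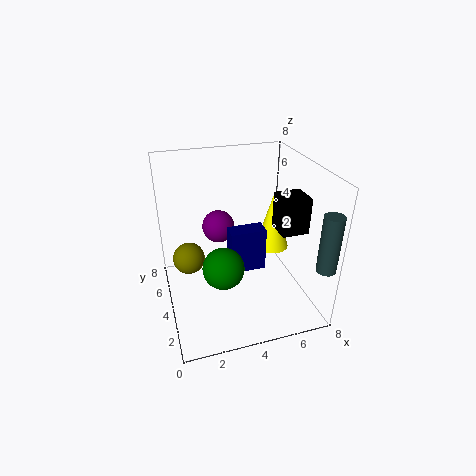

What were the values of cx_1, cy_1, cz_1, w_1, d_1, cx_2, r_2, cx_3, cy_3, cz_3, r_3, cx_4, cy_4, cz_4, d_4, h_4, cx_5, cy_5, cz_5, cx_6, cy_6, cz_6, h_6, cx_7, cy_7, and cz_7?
cx_1 = 3.5, cy_1 = 3.5, cz_1 = 2, w_1 = 2, d_1 = 1, cx_2 = 1.5, r_2 = 1, cx_3 = 7.5, cy_3 = 0.5, cz_3 = 3.5, r_3 = 0.5, cx_4 = 6, cy_4 = 2.5, cz_4 = 4.5, d_4 = 1.5, h_4 = 2, cx_5 = 3.5, cy_5 = 6.5, cz_5 = 3.5, cx_6 = 6.5, cy_6 = 5, cz_6 = 2.5, h_6 = 3.5, cx_7 = 2.5, cy_7 = 1.5, cz_7 = 4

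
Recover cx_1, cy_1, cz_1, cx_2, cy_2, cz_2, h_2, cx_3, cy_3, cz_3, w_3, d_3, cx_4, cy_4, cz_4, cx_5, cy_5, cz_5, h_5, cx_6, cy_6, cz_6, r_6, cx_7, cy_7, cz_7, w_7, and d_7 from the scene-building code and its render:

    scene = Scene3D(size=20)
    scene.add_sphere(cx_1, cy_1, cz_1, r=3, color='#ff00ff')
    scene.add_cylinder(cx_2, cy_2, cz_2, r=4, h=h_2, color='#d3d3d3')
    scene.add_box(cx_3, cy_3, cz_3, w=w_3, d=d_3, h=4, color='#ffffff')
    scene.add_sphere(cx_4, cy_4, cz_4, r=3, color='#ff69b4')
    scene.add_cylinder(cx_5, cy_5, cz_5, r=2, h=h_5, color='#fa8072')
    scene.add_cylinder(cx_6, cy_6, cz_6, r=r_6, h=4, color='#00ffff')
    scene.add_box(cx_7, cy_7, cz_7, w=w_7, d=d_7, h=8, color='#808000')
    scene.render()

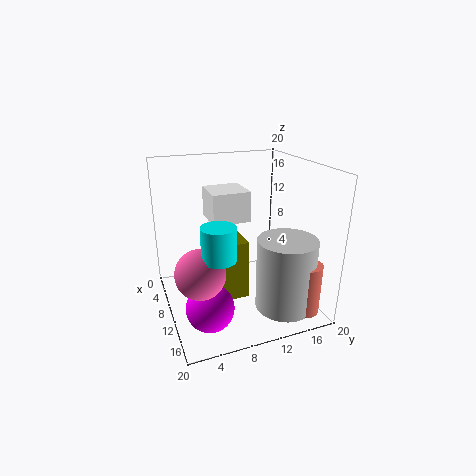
cx_1 = 16; cy_1 = 4; cz_1 = 4; cx_2 = 15; cy_2 = 15; cz_2 = 1; h_2 = 10; cx_3 = 7; cy_3 = 6; cz_3 = 13; w_3 = 5; d_3 = 5; cx_4 = 16; cy_4 = 3; cz_4 = 9; cx_5 = 17; cy_5 = 17; cz_5 = 1; h_5 = 7; cx_6 = 17; cy_6 = 5; cz_6 = 11; r_6 = 2; cx_7 = 9; cy_7 = 6; cz_7 = 3; w_7 = 5; d_7 = 4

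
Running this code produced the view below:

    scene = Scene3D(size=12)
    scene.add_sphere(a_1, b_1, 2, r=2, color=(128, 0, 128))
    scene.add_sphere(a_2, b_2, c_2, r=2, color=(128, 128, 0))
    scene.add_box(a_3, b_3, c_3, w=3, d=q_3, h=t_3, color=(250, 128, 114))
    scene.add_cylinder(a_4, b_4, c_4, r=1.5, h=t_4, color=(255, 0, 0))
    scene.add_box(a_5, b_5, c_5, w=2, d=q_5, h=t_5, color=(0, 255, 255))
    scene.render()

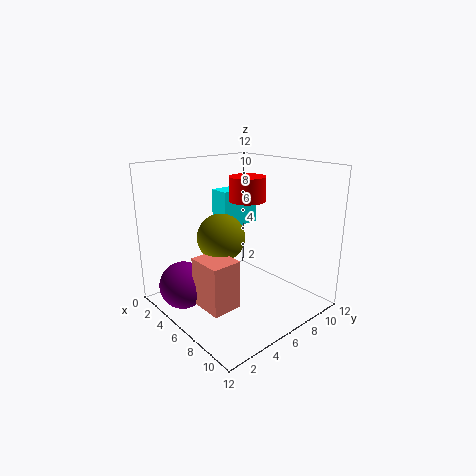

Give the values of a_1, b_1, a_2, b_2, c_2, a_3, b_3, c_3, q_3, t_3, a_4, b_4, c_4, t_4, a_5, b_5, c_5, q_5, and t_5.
a_1 = 3.5; b_1 = 2; a_2 = 5; b_2 = 5; c_2 = 6; a_3 = 5; b_3 = 2; c_3 = 1; q_3 = 2.5; t_3 = 4; a_4 = 6; b_4 = 7; c_4 = 9; t_4 = 2; a_5 = 0.5; b_5 = 7.5; c_5 = 5.5; q_5 = 4; t_5 = 3.5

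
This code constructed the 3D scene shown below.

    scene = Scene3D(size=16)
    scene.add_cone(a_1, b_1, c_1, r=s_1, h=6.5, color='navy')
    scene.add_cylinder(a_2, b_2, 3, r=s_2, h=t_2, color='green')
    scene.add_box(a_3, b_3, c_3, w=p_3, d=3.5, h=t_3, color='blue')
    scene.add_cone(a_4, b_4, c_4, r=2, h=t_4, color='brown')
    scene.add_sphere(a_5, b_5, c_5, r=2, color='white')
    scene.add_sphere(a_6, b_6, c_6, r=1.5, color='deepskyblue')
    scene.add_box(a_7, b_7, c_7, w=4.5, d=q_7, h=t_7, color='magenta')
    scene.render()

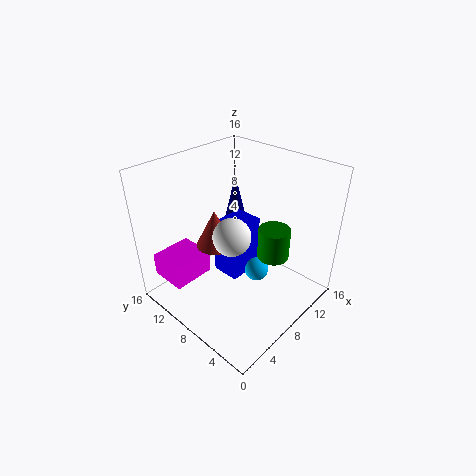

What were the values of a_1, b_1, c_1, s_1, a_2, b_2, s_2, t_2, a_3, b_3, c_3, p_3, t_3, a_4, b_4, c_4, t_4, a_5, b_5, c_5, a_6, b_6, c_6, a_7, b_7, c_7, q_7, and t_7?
a_1 = 14, b_1 = 14, c_1 = 5.5, s_1 = 1.5, a_2 = 13.5, b_2 = 7, s_2 = 2, t_2 = 4, a_3 = 8.5, b_3 = 9, c_3 = 1, p_3 = 4.5, t_3 = 7, a_4 = 5.5, b_4 = 9, c_4 = 8, t_4 = 4, a_5 = 6, b_5 = 7, c_5 = 9.5, a_6 = 11.5, b_6 = 8, c_6 = 1.5, a_7 = 0.5, b_7 = 9.5, c_7 = 4.5, q_7 = 4, t_7 = 2.5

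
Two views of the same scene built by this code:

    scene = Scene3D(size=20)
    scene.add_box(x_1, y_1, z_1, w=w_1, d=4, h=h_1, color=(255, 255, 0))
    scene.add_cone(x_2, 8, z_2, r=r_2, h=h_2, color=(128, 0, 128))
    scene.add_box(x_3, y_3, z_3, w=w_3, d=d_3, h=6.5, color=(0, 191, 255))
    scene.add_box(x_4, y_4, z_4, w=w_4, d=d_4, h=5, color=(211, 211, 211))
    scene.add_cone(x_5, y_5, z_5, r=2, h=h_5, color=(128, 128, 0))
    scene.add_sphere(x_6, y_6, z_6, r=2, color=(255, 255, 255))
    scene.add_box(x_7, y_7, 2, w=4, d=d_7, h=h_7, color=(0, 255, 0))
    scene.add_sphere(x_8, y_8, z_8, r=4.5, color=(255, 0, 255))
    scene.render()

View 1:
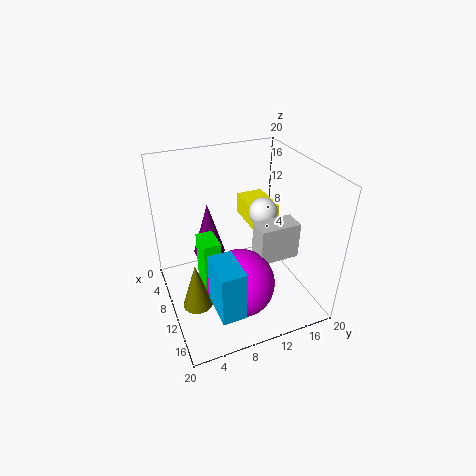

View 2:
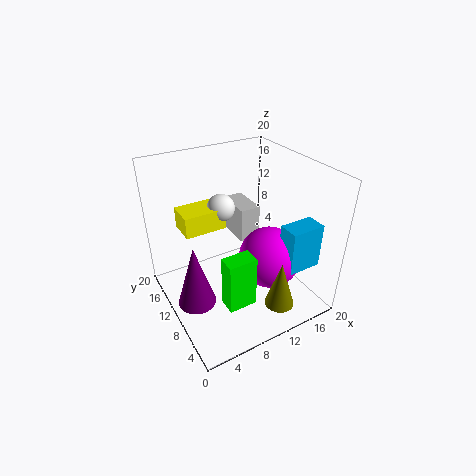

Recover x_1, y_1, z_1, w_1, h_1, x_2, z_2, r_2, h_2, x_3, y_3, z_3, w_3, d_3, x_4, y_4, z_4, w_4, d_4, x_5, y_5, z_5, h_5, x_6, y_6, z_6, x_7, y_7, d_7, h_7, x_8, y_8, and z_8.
x_1 = 3.5; y_1 = 12.5; z_1 = 10.5; w_1 = 6; h_1 = 3; x_2 = 2.5; z_2 = 3.5; r_2 = 2.5; h_2 = 8.5; x_3 = 15; y_3 = 4; z_3 = 5.5; w_3 = 5; d_3 = 3; x_4 = 11.5; y_4 = 11.5; z_4 = 8; w_4 = 3; d_4 = 5.5; x_5 = 12.5; y_5 = 3; z_5 = 2.5; h_5 = 6.5; x_6 = 9.5; y_6 = 14; z_6 = 13; x_7 = 6; y_7 = 5; d_7 = 2.5; h_7 = 7.5; x_8 = 14.5; y_8 = 8.5; z_8 = 6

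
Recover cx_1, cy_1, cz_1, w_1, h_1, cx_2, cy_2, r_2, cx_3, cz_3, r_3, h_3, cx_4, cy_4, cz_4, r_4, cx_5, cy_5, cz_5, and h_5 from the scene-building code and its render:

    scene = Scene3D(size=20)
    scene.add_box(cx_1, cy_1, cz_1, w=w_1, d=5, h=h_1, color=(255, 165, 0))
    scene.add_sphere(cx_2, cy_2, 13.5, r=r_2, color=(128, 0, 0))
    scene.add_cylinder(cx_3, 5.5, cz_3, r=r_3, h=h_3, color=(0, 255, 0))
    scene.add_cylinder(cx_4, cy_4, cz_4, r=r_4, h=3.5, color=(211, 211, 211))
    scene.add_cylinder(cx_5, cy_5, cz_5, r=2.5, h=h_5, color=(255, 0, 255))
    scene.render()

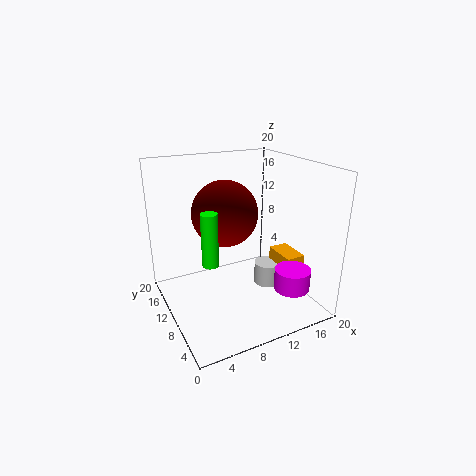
cx_1 = 17
cy_1 = 7.5
cz_1 = 0.5
w_1 = 3
h_1 = 5.5
cx_2 = 8.5
cy_2 = 11
r_2 = 4.5
cx_3 = 4
cz_3 = 9.5
r_3 = 1
h_3 = 6.5
cx_4 = 16
cy_4 = 11.5
cz_4 = 0.5
r_4 = 2
cx_5 = 16
cy_5 = 5
cz_5 = 3
h_5 = 3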